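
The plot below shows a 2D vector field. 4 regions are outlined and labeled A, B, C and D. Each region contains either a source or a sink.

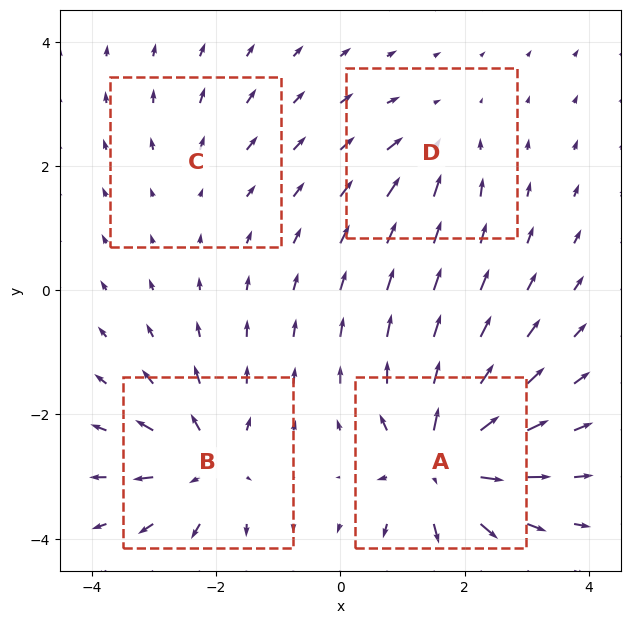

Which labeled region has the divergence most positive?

Divergence at each region's feature centre — A: about +9, B: about +6, C: about +2, D: about -4. Region A is most positive.

A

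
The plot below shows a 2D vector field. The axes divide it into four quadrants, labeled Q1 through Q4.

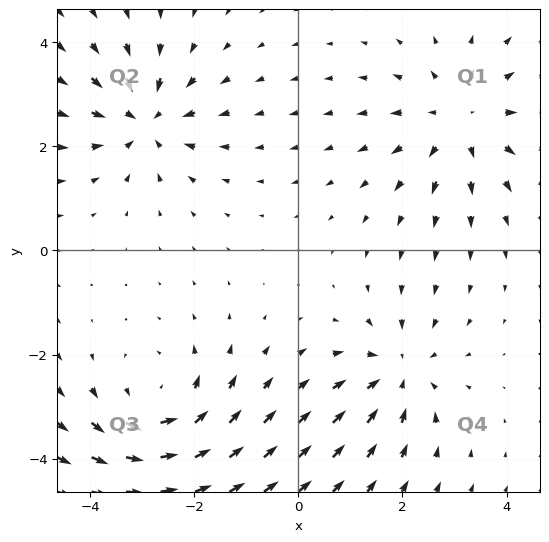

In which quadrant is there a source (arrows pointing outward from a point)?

Q1

The source sits at approximately (3.1, 2.5), which lies in quadrant Q1. The divergence there is about +3, positive as expected for a source.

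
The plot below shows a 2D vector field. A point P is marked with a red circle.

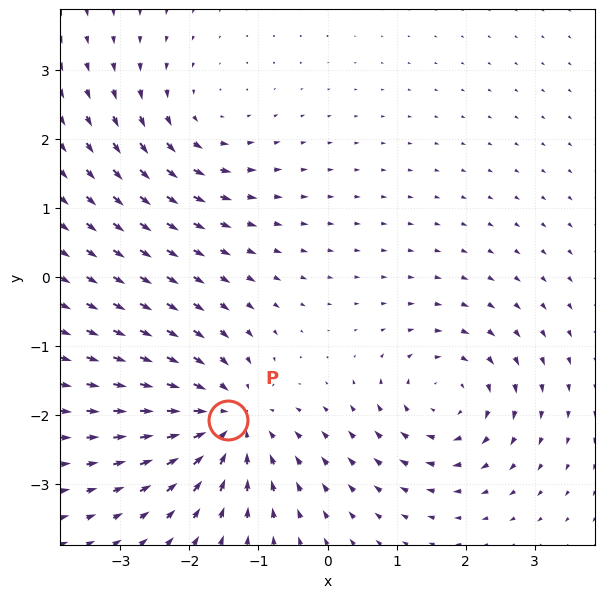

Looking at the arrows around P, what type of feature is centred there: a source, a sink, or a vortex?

sink

At P (-1.4, -2.1) the arrows converge inward. Divergence about -6, curl ≈0 — negative divergence with near-zero curl is a sink.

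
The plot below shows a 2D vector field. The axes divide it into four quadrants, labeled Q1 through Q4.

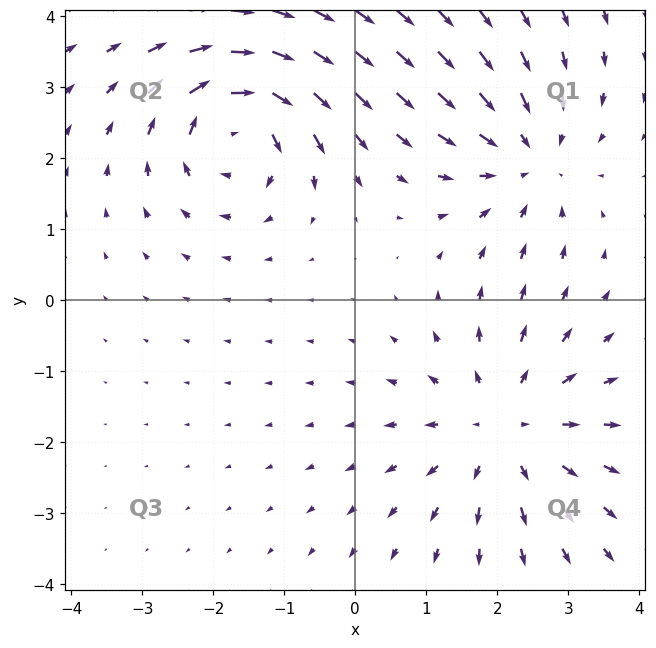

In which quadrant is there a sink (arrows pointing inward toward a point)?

The sink sits at approximately (2.4, 2.0), which lies in quadrant Q1. The divergence there is about -4, negative as expected for a sink.

Q1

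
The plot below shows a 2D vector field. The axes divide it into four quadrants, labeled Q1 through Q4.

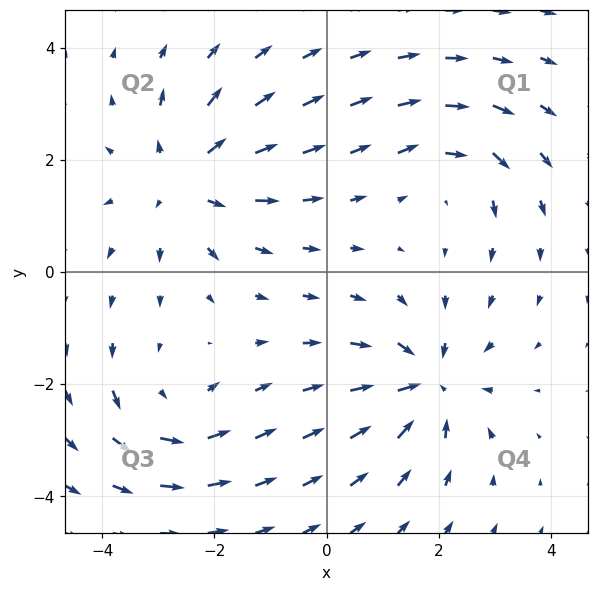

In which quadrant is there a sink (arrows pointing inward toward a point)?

Q4

The sink sits at approximately (1.8, -2.0), which lies in quadrant Q4. The divergence there is about -5, negative as expected for a sink.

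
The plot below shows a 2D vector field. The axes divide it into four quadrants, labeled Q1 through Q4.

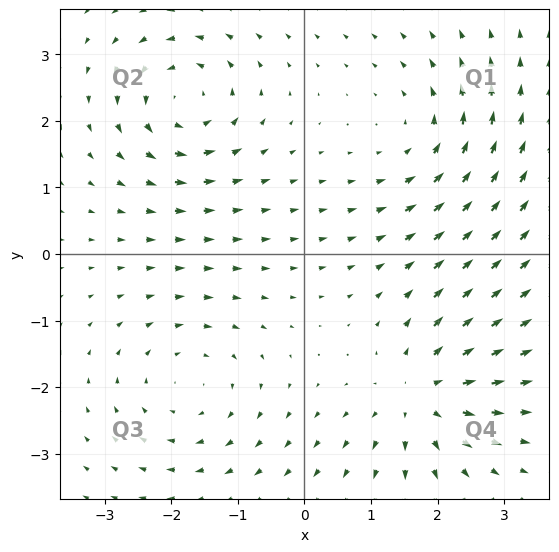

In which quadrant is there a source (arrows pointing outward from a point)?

The source sits at approximately (1.8, -2.1), which lies in quadrant Q4. The divergence there is about +6, positive as expected for a source.

Q4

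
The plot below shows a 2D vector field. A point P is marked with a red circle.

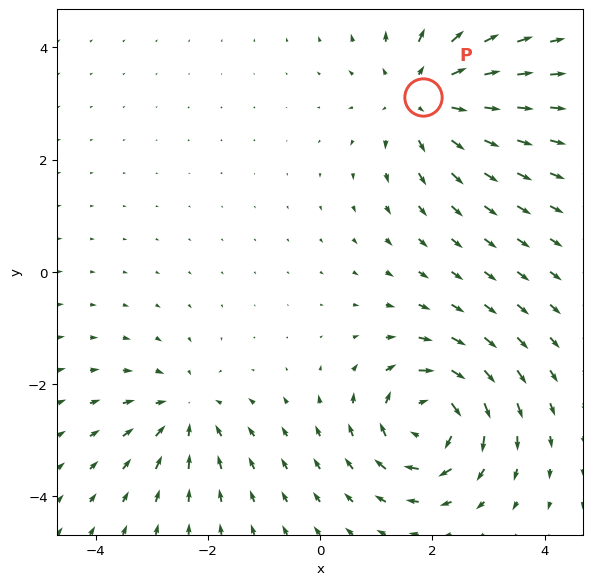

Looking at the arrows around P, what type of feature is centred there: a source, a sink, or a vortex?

At P (1.8, 3.1) the arrows spread outward. Divergence about +4, curl ≈0 — positive divergence with near-zero curl is a source.

source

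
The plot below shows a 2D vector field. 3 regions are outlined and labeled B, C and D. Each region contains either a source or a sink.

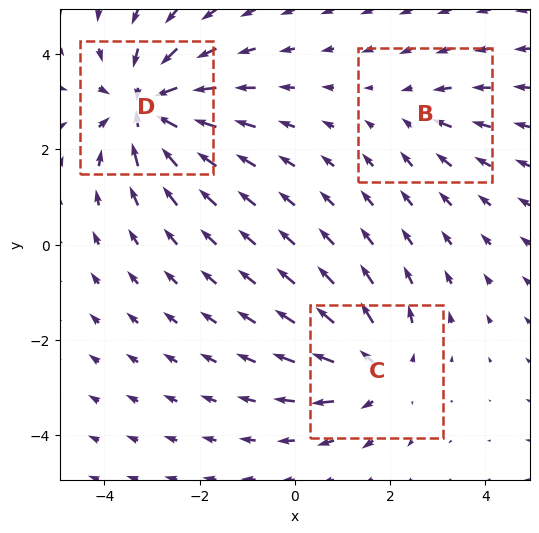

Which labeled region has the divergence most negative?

D

Divergence at each region's feature centre — B: about -2, C: about +3, D: about -5. Region D is most negative.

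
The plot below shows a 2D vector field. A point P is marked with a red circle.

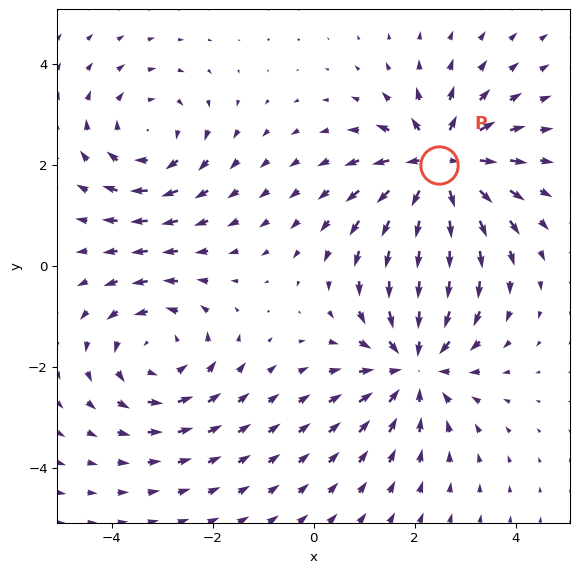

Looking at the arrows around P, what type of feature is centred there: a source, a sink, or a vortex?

At P (2.5, 2.0) the arrows spread outward. Divergence about +5, curl ≈0 — positive divergence with near-zero curl is a source.

source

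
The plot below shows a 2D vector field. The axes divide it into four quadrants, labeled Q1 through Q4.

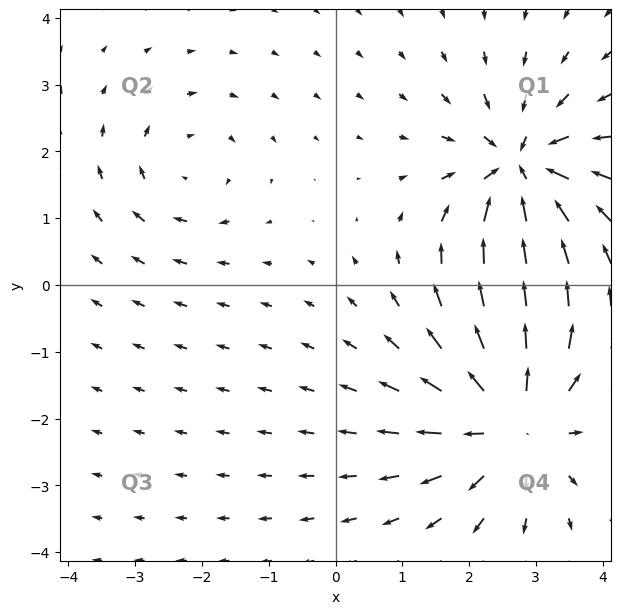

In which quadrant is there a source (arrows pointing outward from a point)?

The source sits at approximately (2.6, -2.1), which lies in quadrant Q4. The divergence there is about +5, positive as expected for a source.

Q4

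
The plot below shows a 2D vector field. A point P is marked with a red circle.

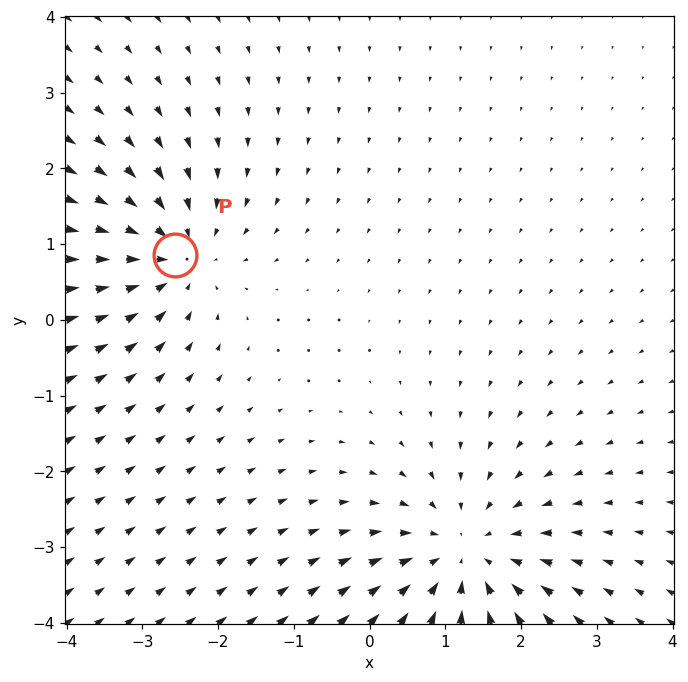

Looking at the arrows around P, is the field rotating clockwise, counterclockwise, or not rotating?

not rotating

Near P at (-2.6, 0.9) the arrows show no circulation. The curl there is ≈0.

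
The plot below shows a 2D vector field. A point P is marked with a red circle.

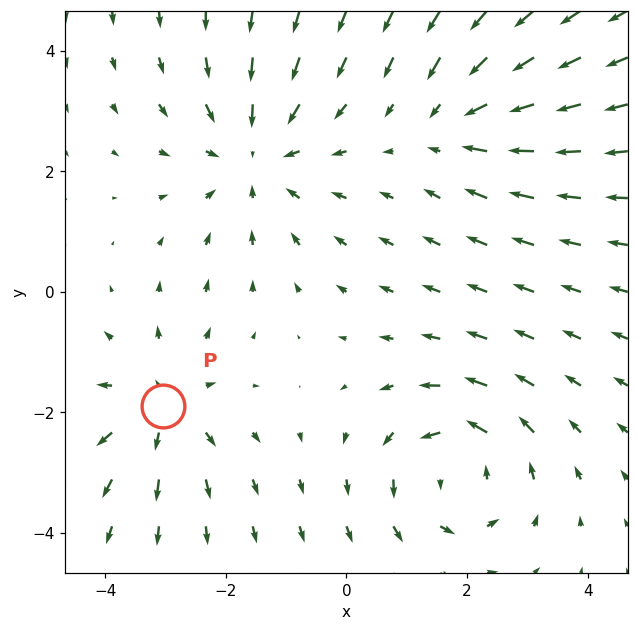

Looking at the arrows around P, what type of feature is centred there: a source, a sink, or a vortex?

At P (-3.1, -1.9) the arrows spread outward. Divergence about +3, curl ≈0 — positive divergence with near-zero curl is a source.

source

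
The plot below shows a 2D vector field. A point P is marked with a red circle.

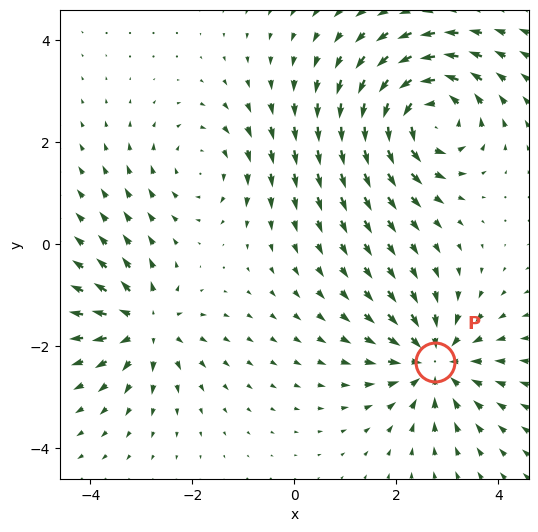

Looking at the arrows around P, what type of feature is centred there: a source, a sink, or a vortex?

At P (2.8, -2.3) the arrows converge inward. Divergence about -4, curl ≈0 — negative divergence with near-zero curl is a sink.

sink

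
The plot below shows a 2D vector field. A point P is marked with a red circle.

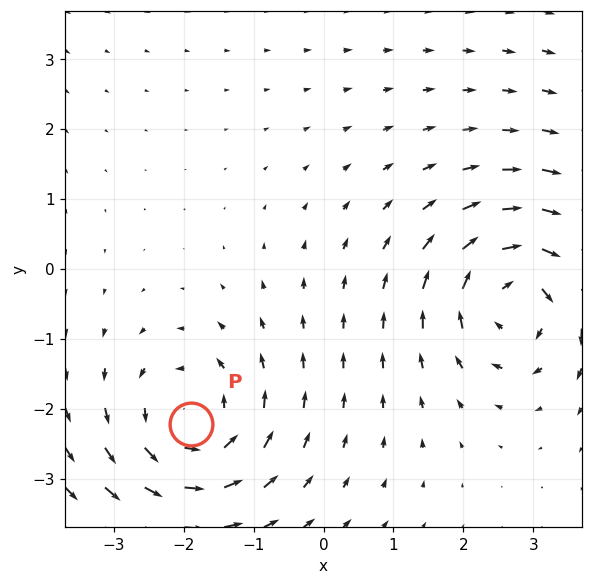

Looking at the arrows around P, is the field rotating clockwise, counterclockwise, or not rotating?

counterclockwise

Near P at (-1.9, -2.2) the arrows circulate counterclockwise. The curl (z-component) there is about +4; positive curl means counterclockwise rotation.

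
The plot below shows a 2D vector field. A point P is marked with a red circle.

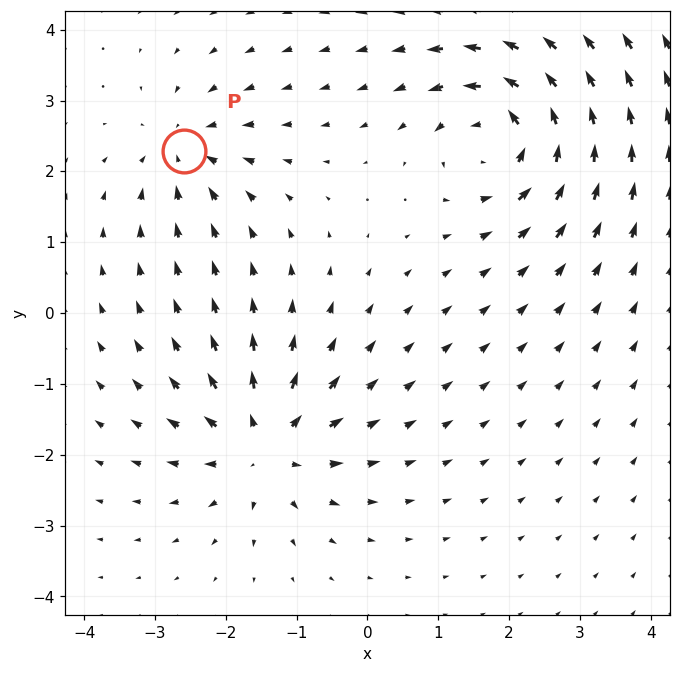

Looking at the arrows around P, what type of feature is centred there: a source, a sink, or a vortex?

sink

At P (-2.6, 2.3) the arrows converge inward. Divergence about -4, curl ≈0 — negative divergence with near-zero curl is a sink.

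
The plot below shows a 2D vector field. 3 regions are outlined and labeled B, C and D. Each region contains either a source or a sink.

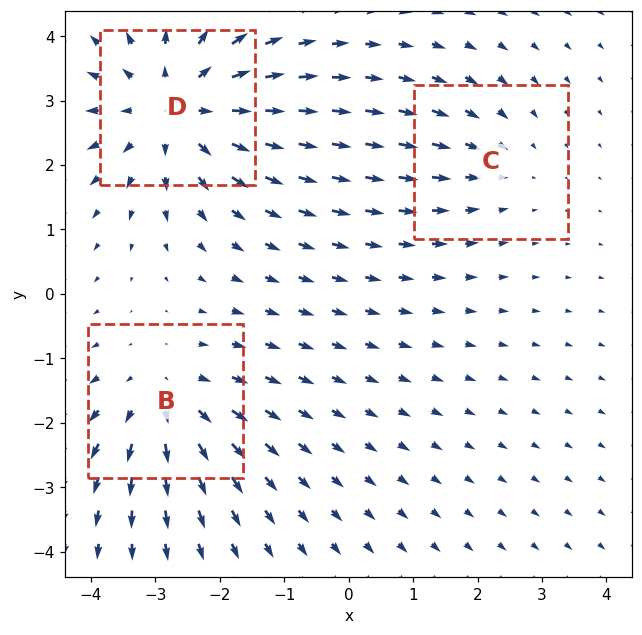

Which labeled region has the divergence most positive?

Divergence at each region's feature centre — B: about +3, C: about -2, D: about +4. Region D is most positive.

D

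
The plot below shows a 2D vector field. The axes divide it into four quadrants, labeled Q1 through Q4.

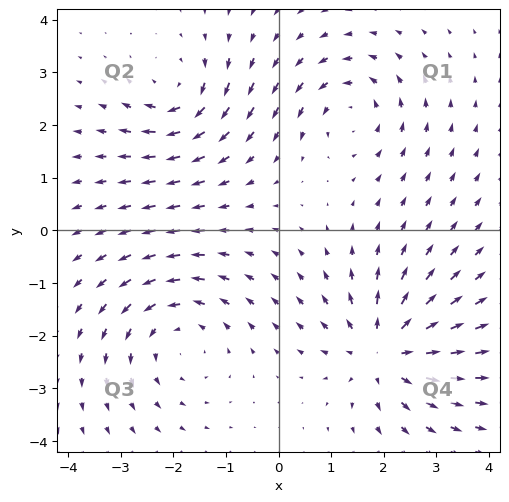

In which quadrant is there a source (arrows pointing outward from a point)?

The source sits at approximately (2.0, -2.3), which lies in quadrant Q4. The divergence there is about +5, positive as expected for a source.

Q4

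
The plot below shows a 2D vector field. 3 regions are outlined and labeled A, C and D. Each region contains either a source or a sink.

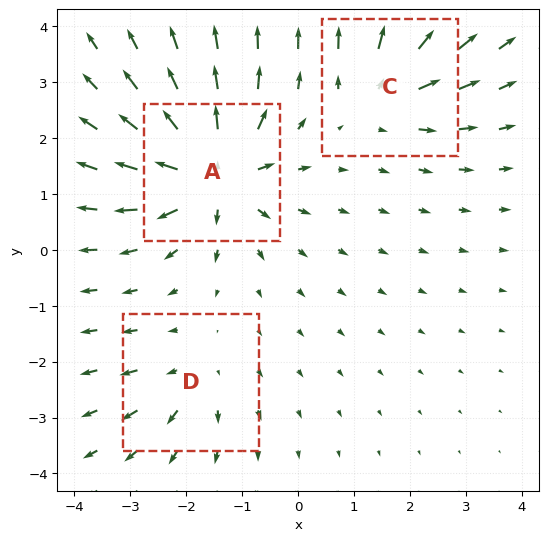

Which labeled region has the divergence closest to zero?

D

Divergence at each region's feature centre — A: about +7, C: about +4, D: about +3. Region D is closest to zero.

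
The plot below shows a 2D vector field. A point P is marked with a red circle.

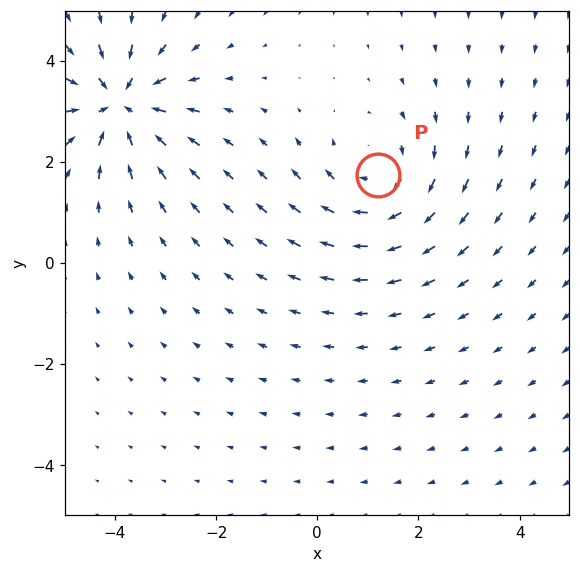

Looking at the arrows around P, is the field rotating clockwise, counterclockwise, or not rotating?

clockwise

Near P at (1.2, 1.7) the arrows circulate clockwise. The curl (z-component) there is about -3; negative curl means clockwise rotation.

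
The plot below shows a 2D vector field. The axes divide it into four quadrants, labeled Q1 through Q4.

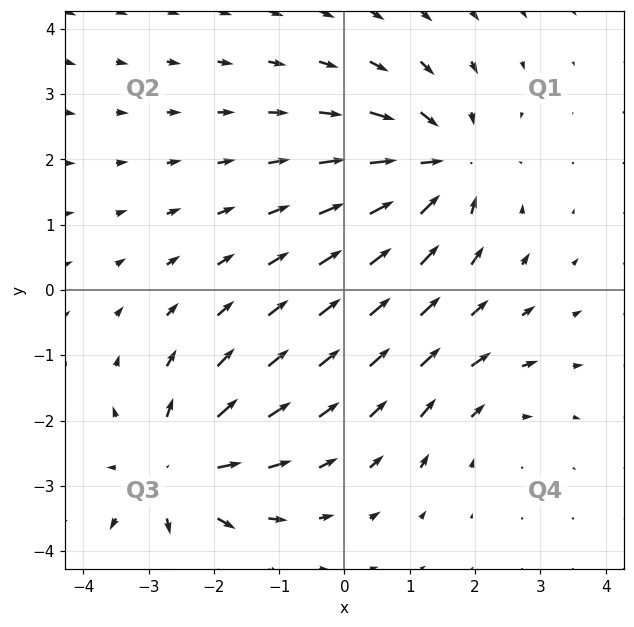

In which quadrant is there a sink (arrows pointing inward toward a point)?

Q1

The sink sits at approximately (1.4, 1.9), which lies in quadrant Q1. The divergence there is about -5, negative as expected for a sink.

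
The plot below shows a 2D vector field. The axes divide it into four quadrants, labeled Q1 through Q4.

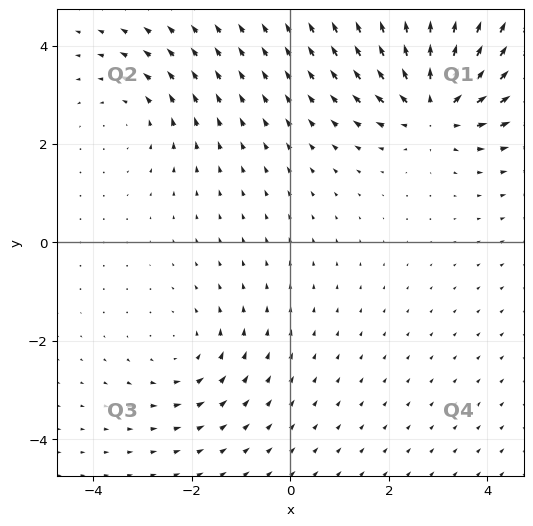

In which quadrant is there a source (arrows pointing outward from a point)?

Q1

The source sits at approximately (2.9, 2.8), which lies in quadrant Q1. The divergence there is about +5, positive as expected for a source.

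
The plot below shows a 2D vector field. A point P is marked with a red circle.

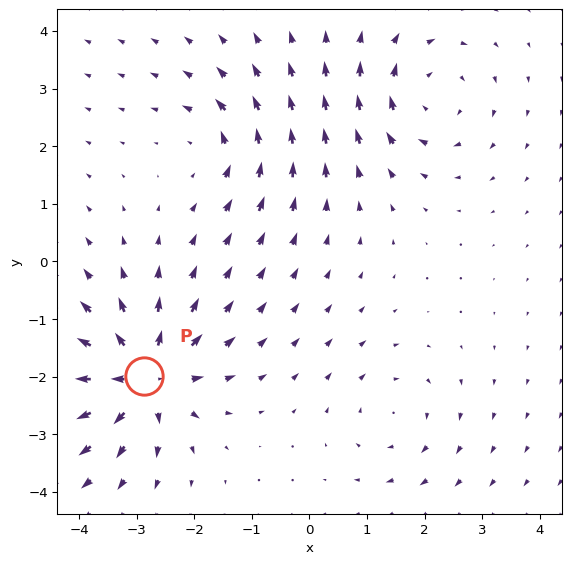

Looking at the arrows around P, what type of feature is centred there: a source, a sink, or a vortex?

At P (-2.9, -2.0) the arrows spread outward. Divergence about +6, curl ≈0 — positive divergence with near-zero curl is a source.

source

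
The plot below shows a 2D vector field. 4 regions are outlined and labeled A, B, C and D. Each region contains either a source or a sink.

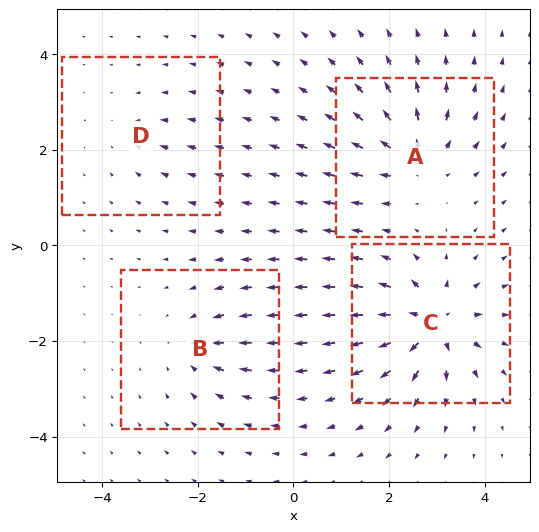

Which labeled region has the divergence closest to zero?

Divergence at each region's feature centre — A: about +6, B: about -4, C: about +9, D: about -3. Region D is closest to zero.

D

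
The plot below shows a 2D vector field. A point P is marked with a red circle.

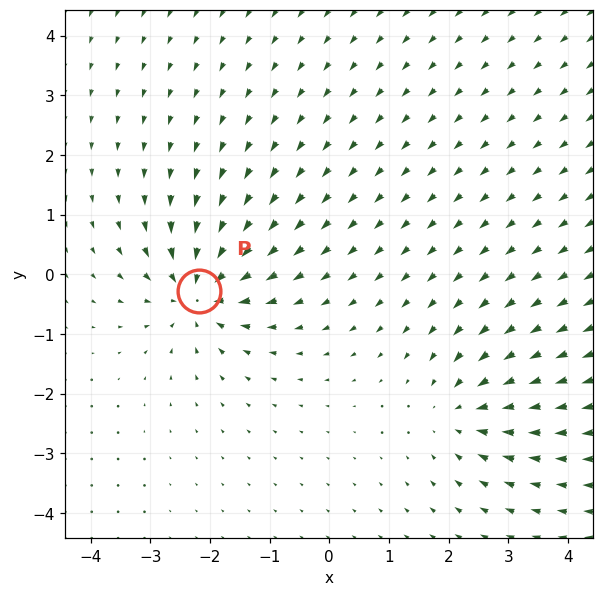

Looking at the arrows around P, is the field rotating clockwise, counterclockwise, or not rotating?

not rotating

Near P at (-2.2, -0.3) the arrows show no circulation. The curl there is ≈0.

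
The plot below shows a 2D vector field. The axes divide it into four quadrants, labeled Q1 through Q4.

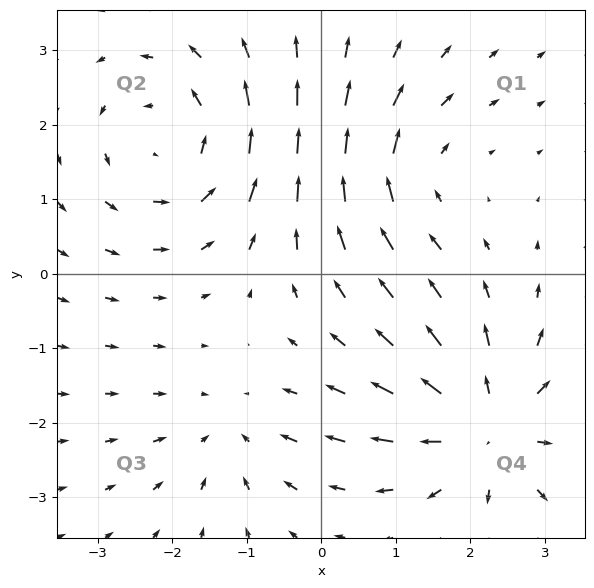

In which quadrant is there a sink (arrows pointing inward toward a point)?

The sink sits at approximately (-1.2, -2.1), which lies in quadrant Q3. The divergence there is about -3, negative as expected for a sink.

Q3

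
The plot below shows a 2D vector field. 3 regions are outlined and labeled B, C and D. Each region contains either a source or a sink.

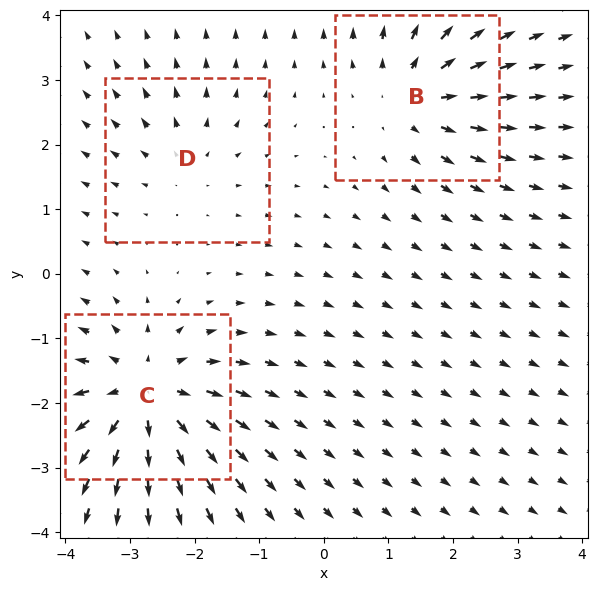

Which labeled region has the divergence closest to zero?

D

Divergence at each region's feature centre — B: about +4, C: about +5, D: about +2. Region D is closest to zero.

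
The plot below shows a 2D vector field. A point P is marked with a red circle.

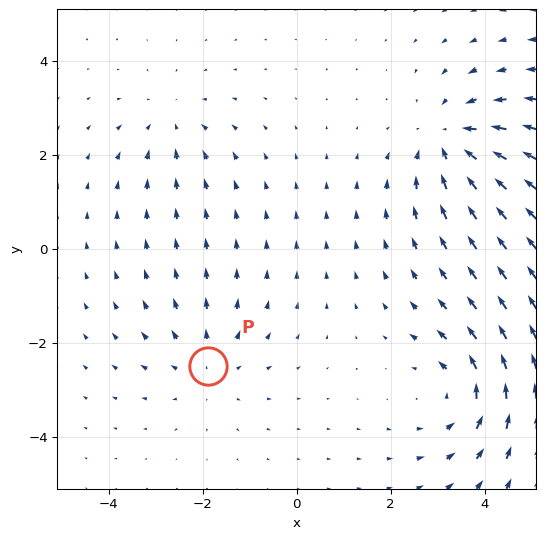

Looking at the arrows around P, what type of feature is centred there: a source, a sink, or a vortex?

source

At P (-1.9, -2.5) the arrows spread outward. Divergence about +3, curl ≈0 — positive divergence with near-zero curl is a source.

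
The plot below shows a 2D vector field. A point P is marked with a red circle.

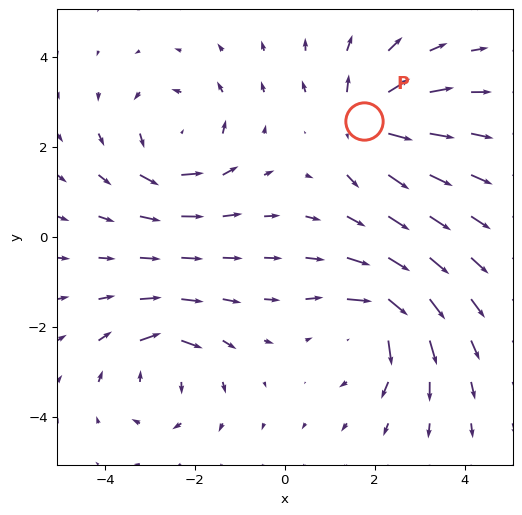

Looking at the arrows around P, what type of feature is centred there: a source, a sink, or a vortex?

At P (1.8, 2.6) the arrows spread outward. Divergence about +6, curl ≈0 — positive divergence with near-zero curl is a source.

source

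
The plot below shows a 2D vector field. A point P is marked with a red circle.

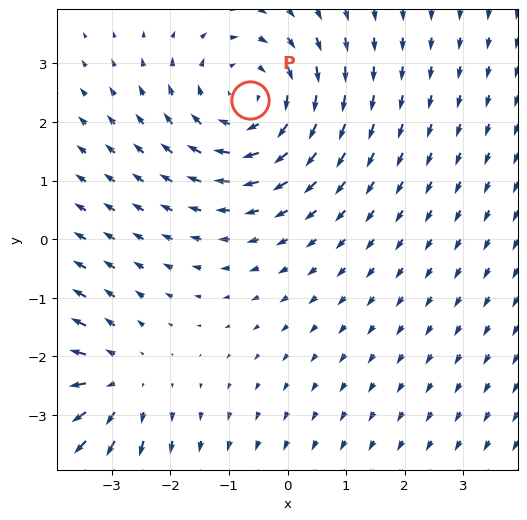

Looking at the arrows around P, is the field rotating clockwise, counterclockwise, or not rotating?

Near P at (-0.6, 2.4) the arrows circulate clockwise. The curl (z-component) there is about -3; negative curl means clockwise rotation.

clockwise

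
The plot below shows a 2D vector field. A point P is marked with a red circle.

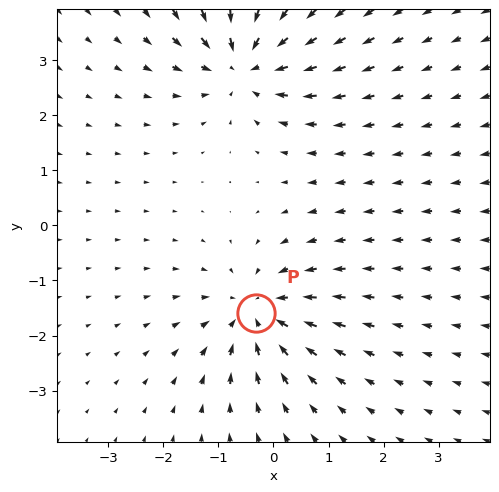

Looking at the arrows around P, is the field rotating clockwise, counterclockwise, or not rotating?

not rotating

Near P at (-0.3, -1.6) the arrows show no circulation. The curl there is ≈0.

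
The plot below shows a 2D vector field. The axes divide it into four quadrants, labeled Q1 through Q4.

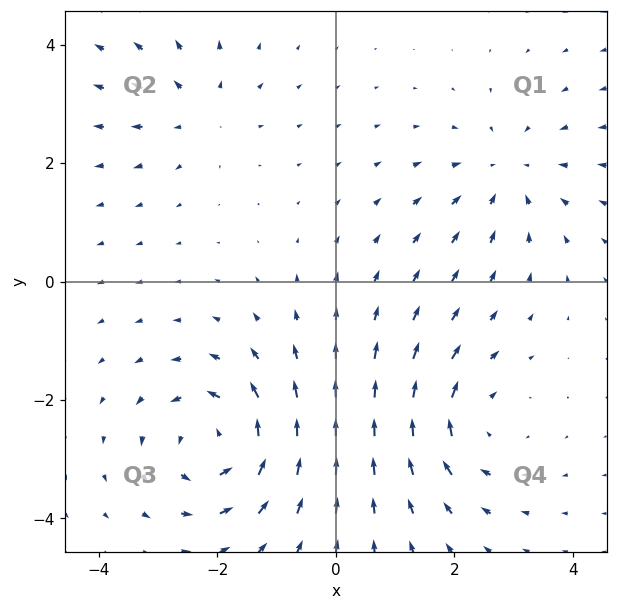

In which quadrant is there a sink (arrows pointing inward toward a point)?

Q1

The sink sits at approximately (2.9, 1.8), which lies in quadrant Q1. The divergence there is about -3, negative as expected for a sink.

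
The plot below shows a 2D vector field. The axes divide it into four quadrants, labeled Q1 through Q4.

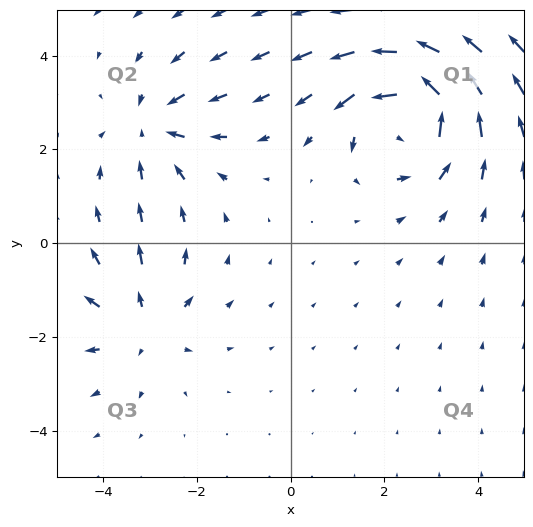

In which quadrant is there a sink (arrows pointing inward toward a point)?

The sink sits at approximately (-2.9, 2.5), which lies in quadrant Q2. The divergence there is about -3, negative as expected for a sink.

Q2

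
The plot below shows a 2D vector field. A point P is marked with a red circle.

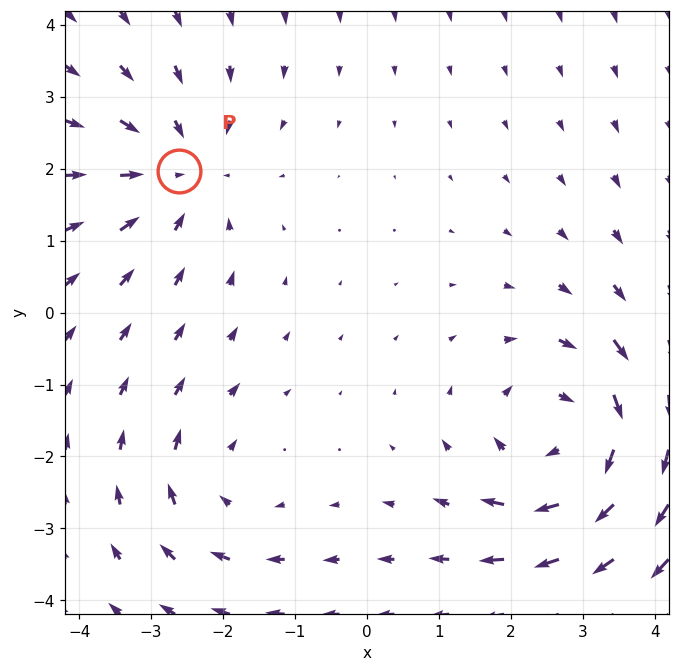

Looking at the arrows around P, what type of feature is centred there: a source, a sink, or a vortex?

sink

At P (-2.6, 2.0) the arrows converge inward. Divergence about -3, curl ≈0 — negative divergence with near-zero curl is a sink.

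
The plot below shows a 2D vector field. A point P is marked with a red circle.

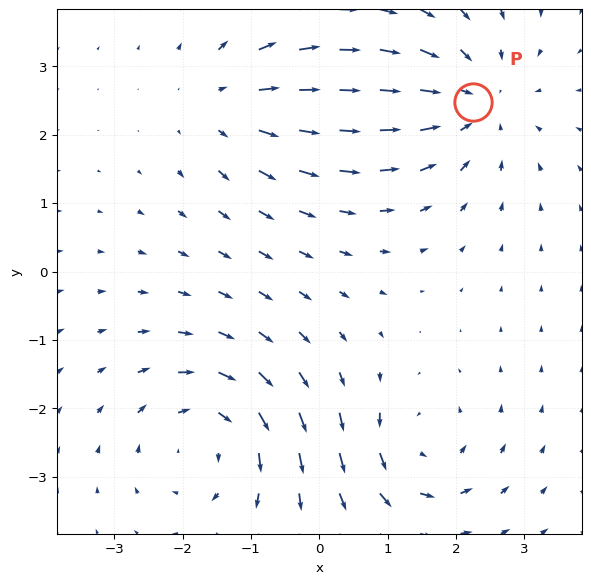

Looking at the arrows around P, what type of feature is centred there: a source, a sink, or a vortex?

At P (2.2, 2.5) the arrows converge inward. Divergence about -4, curl ≈0 — negative divergence with near-zero curl is a sink.

sink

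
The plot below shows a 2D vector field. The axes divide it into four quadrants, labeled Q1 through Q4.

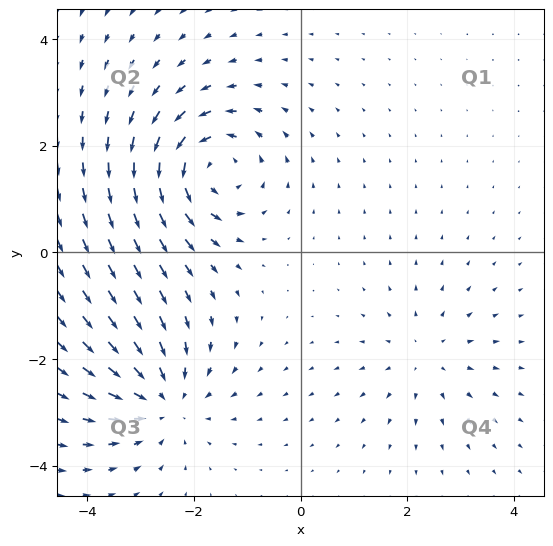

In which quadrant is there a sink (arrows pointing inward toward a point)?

The sink sits at approximately (-2.6, -2.8), which lies in quadrant Q3. The divergence there is about -4, negative as expected for a sink.

Q3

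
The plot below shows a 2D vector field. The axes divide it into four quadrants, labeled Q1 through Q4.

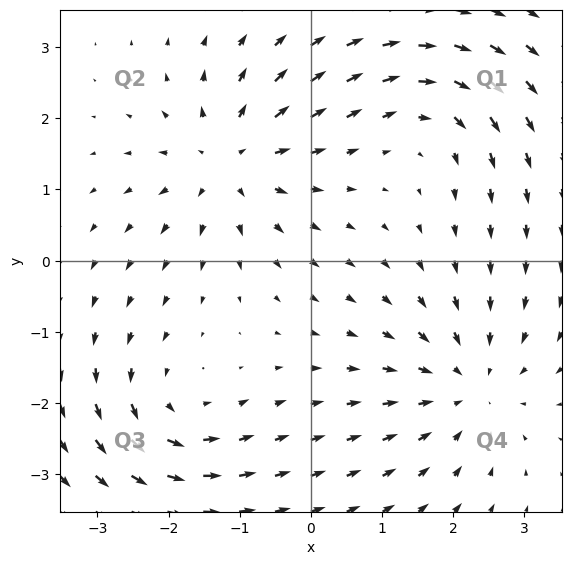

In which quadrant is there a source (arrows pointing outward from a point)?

The source sits at approximately (-1.1, 1.4), which lies in quadrant Q2. The divergence there is about +5, positive as expected for a source.

Q2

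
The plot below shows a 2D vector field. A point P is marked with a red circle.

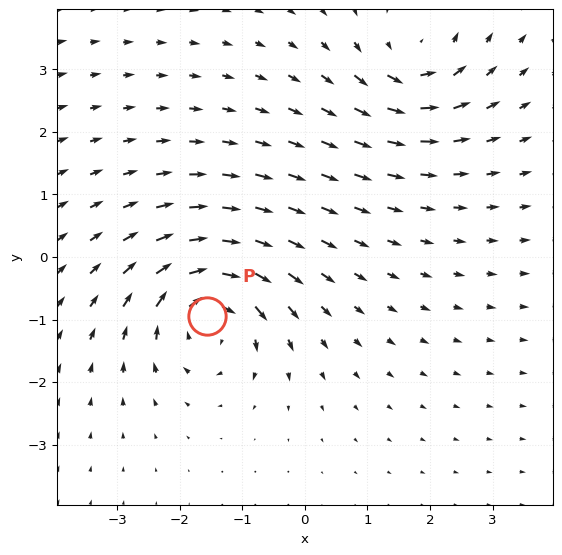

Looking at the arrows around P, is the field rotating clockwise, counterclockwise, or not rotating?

clockwise

Near P at (-1.6, -0.9) the arrows circulate clockwise. The curl (z-component) there is about -6; negative curl means clockwise rotation.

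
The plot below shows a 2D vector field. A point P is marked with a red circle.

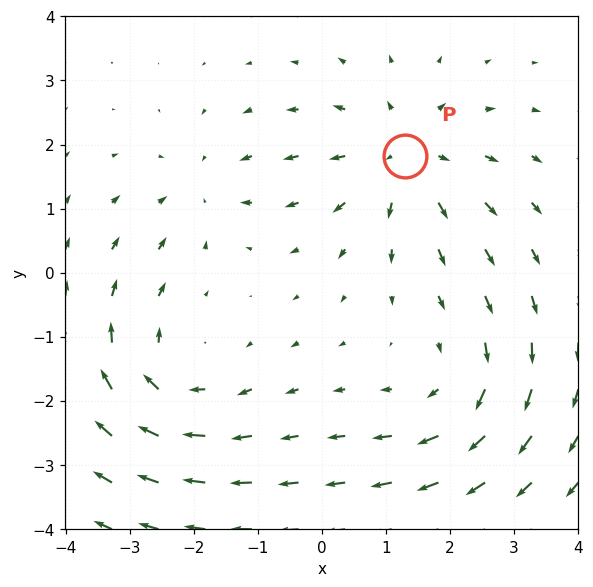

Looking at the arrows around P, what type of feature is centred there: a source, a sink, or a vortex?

At P (1.3, 1.8) the arrows spread outward. Divergence about +4, curl ≈0 — positive divergence with near-zero curl is a source.

source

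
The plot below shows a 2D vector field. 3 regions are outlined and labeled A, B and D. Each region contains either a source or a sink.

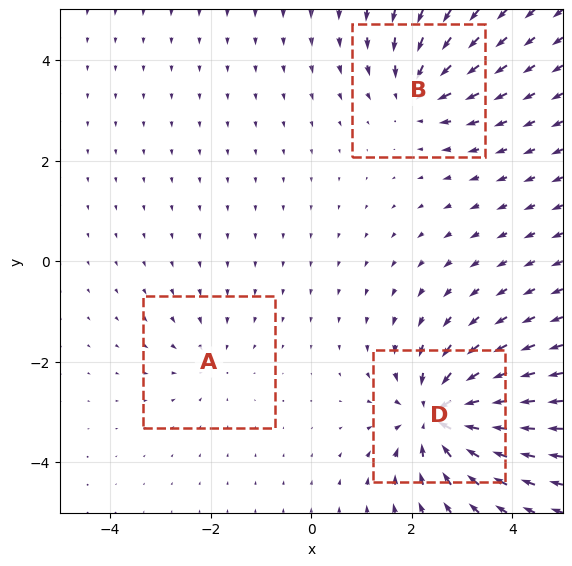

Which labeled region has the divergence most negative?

D

Divergence at each region's feature centre — A: about -2, B: about -4, D: about -6. Region D is most negative.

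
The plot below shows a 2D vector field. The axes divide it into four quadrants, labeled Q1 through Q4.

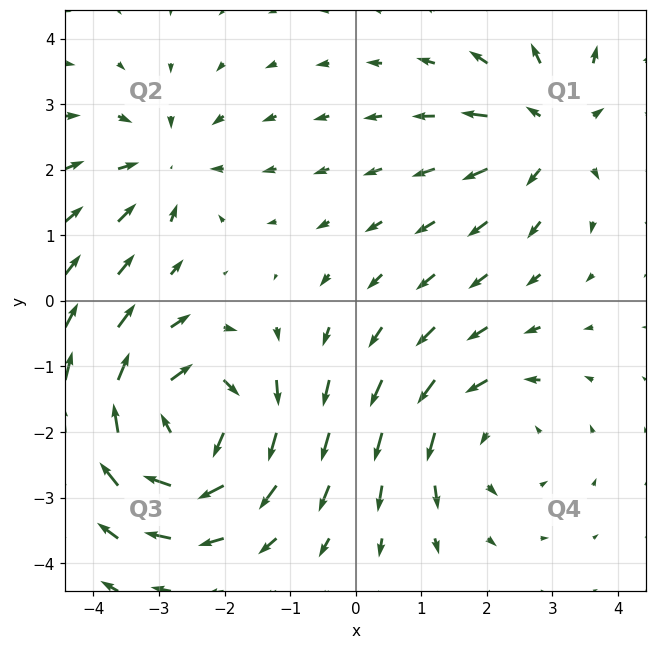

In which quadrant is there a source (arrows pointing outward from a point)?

Q1

The source sits at approximately (3.0, 2.6), which lies in quadrant Q1. The divergence there is about +4, positive as expected for a source.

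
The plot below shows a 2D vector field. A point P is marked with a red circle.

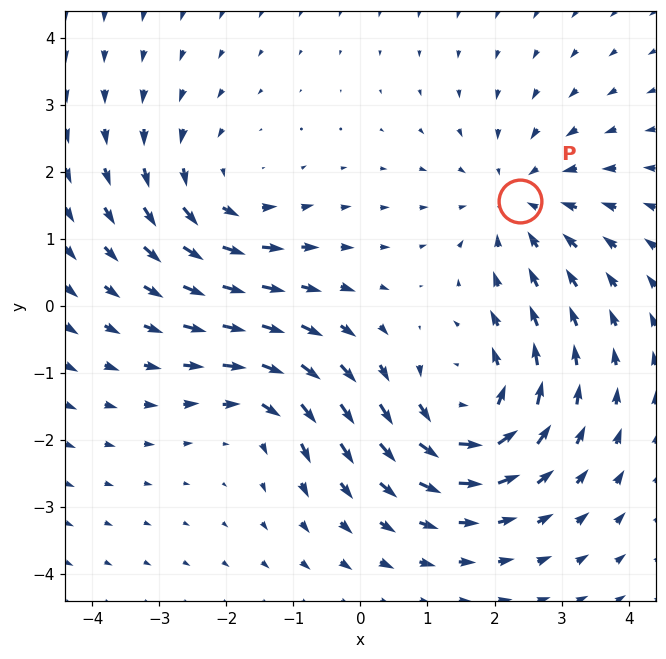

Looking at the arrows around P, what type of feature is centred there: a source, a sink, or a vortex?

sink

At P (2.4, 1.6) the arrows converge inward. Divergence about -3, curl ≈0 — negative divergence with near-zero curl is a sink.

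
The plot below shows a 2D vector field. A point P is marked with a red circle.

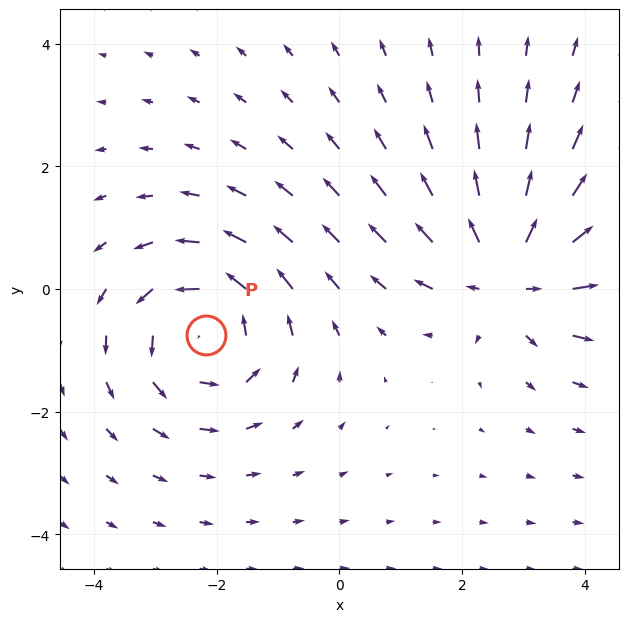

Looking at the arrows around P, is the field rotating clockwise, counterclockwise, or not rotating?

counterclockwise

Near P at (-2.2, -0.7) the arrows circulate counterclockwise. The curl (z-component) there is about +3; positive curl means counterclockwise rotation.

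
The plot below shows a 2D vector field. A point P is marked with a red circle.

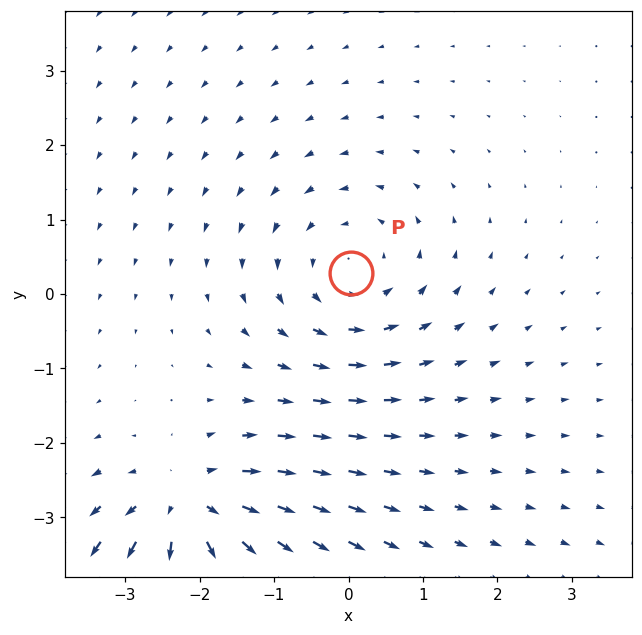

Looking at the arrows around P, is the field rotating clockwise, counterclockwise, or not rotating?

Near P at (0.0, 0.3) the arrows circulate counterclockwise. The curl (z-component) there is about +3; positive curl means counterclockwise rotation.

counterclockwise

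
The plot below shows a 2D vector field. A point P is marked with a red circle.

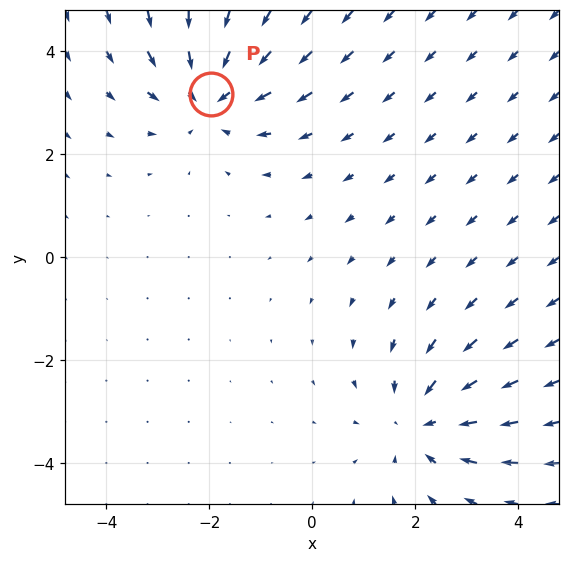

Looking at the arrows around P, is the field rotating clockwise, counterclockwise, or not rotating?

Near P at (-2.0, 3.2) the arrows show no circulation. The curl there is ≈0.

not rotating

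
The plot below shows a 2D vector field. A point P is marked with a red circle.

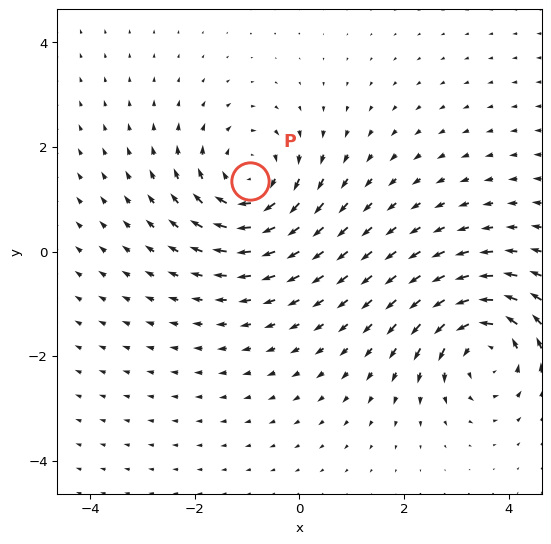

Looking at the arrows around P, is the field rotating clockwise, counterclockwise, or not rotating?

clockwise

Near P at (-0.9, 1.3) the arrows circulate clockwise. The curl (z-component) there is about -5; negative curl means clockwise rotation.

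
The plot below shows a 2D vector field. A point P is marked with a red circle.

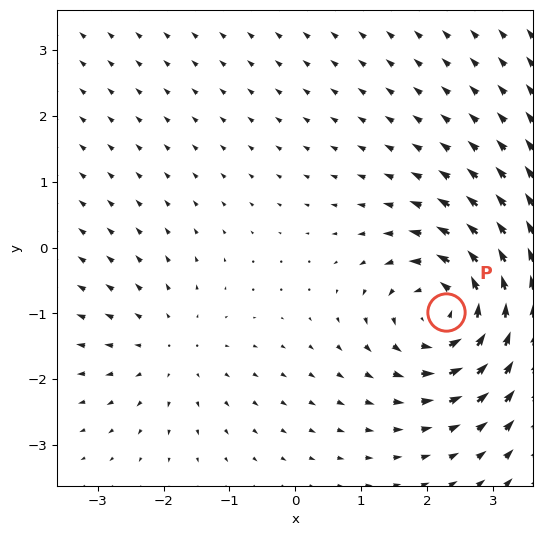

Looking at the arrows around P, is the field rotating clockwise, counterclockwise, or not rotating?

counterclockwise

Near P at (2.3, -1.0) the arrows circulate counterclockwise. The curl (z-component) there is about +6; positive curl means counterclockwise rotation.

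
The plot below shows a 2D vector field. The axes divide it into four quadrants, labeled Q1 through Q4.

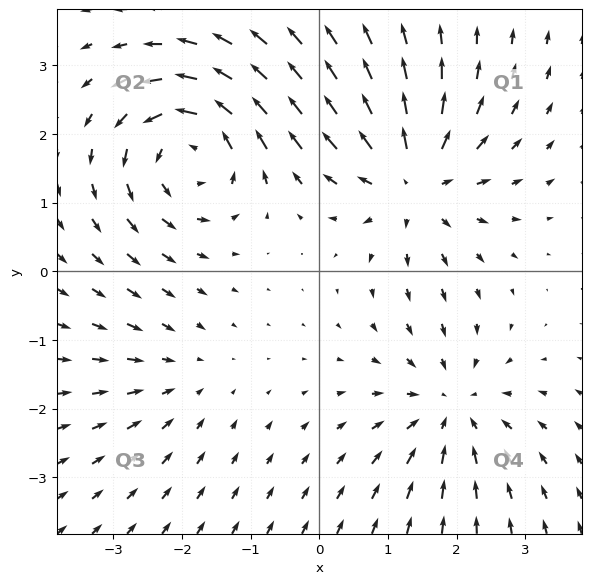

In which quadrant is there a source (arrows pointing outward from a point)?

The source sits at approximately (1.4, 1.3), which lies in quadrant Q1. The divergence there is about +5, positive as expected for a source.

Q1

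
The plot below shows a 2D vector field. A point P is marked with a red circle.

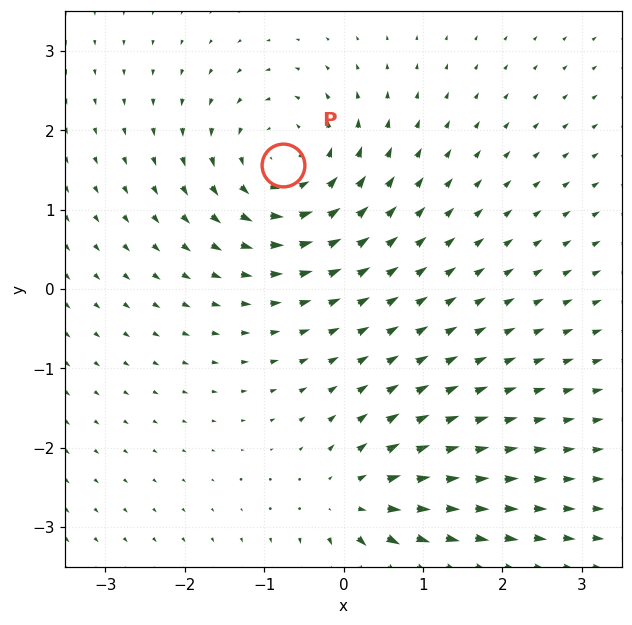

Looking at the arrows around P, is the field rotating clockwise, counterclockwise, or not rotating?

Near P at (-0.8, 1.6) the arrows circulate counterclockwise. The curl (z-component) there is about +5; positive curl means counterclockwise rotation.

counterclockwise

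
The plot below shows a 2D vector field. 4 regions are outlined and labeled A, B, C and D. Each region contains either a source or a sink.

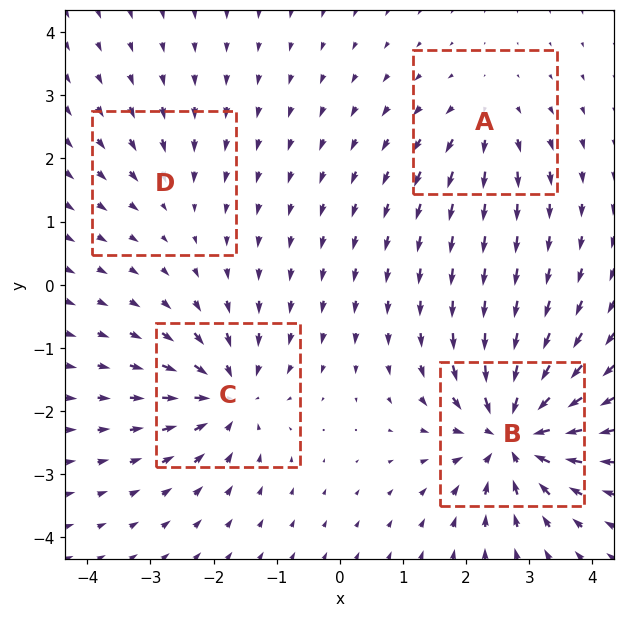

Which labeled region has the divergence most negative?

B

Divergence at each region's feature centre — A: about +4, B: about -9, C: about -6, D: about -3. Region B is most negative.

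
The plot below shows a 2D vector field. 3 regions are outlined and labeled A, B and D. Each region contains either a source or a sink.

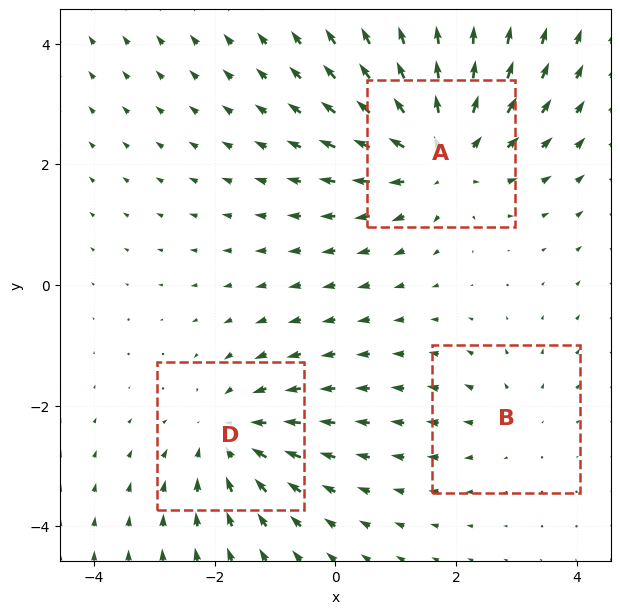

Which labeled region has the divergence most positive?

A

Divergence at each region's feature centre — A: about +4, B: about +2, D: about -3. Region A is most positive.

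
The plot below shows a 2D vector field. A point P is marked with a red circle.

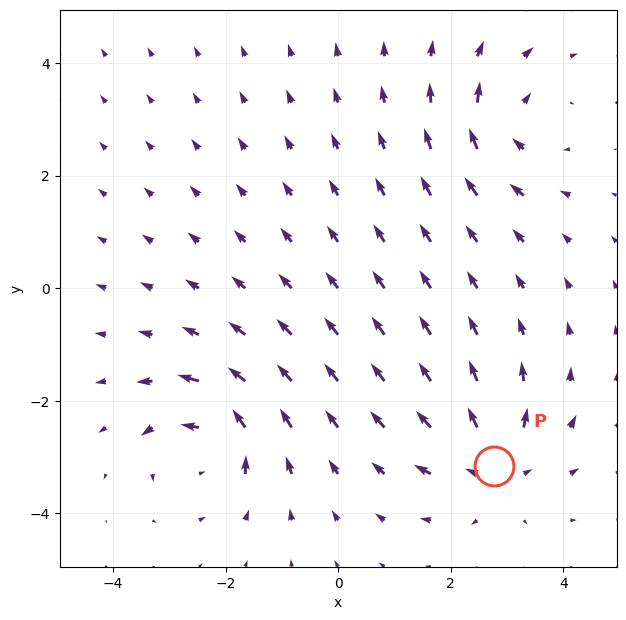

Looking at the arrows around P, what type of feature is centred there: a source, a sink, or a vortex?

At P (2.8, -3.1) the arrows spread outward. Divergence about +4, curl ≈0 — positive divergence with near-zero curl is a source.

source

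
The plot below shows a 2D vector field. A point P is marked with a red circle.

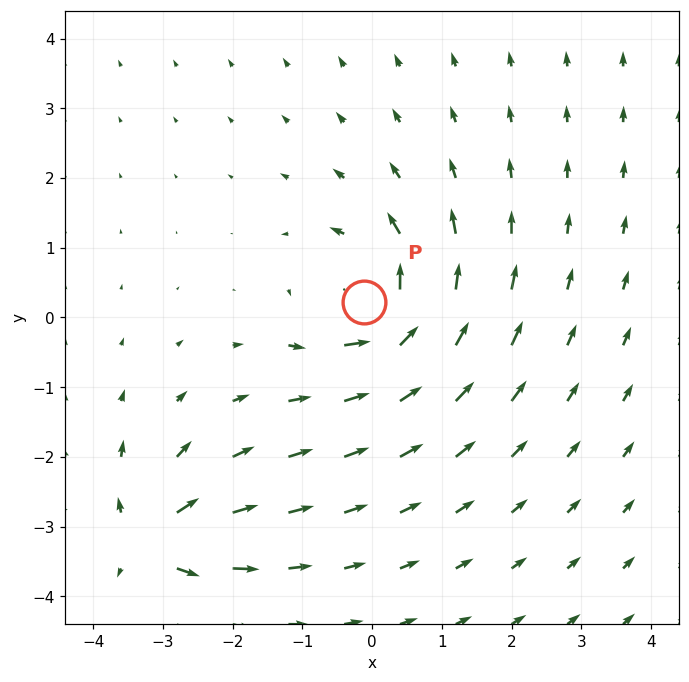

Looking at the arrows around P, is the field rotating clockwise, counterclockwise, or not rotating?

Near P at (-0.1, 0.2) the arrows circulate counterclockwise. The curl (z-component) there is about +5; positive curl means counterclockwise rotation.

counterclockwise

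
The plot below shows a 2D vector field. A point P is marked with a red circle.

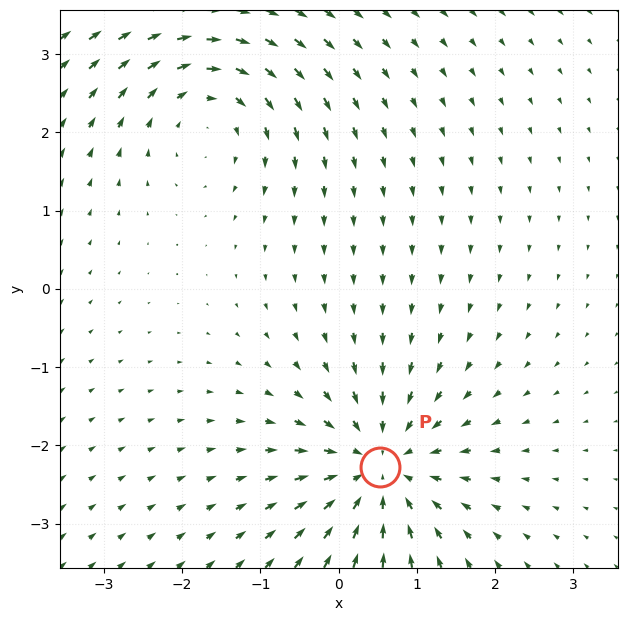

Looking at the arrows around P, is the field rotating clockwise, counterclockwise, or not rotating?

not rotating

Near P at (0.5, -2.3) the arrows show no circulation. The curl there is ≈0.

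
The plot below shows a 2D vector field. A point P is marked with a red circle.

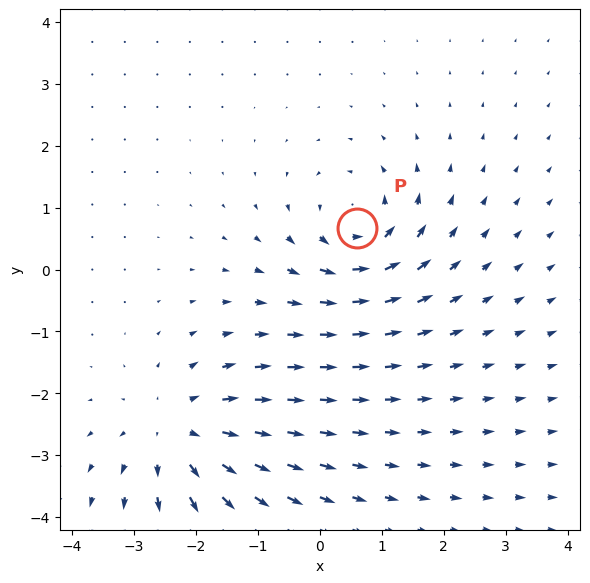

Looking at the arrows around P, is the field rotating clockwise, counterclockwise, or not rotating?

Near P at (0.6, 0.7) the arrows circulate counterclockwise. The curl (z-component) there is about +4; positive curl means counterclockwise rotation.

counterclockwise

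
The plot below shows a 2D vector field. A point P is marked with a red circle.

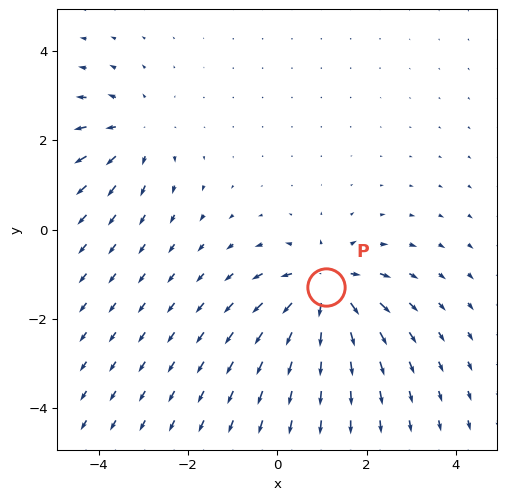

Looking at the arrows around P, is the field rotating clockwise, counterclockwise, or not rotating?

not rotating

Near P at (1.1, -1.3) the arrows show no circulation. The curl there is ≈0.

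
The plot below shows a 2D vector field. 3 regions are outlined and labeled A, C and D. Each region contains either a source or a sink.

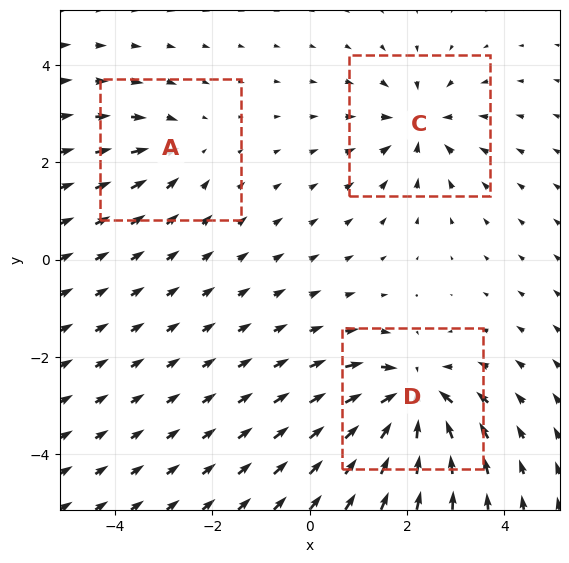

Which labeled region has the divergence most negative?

D

Divergence at each region's feature centre — A: about -2, C: about -4, D: about -6. Region D is most negative.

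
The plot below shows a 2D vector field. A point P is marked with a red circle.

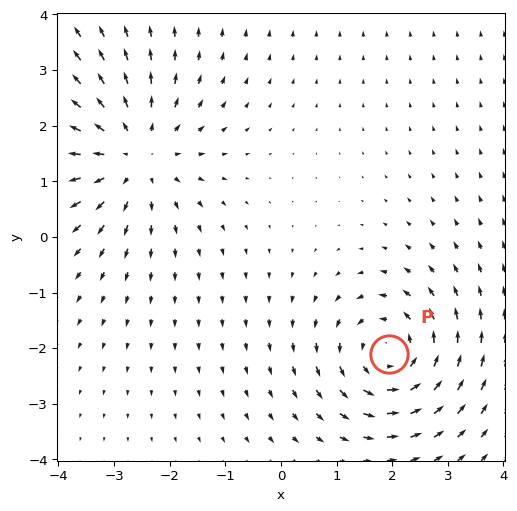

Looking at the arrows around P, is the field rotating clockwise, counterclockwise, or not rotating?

Near P at (2.0, -2.1) the arrows circulate counterclockwise. The curl (z-component) there is about +4; positive curl means counterclockwise rotation.

counterclockwise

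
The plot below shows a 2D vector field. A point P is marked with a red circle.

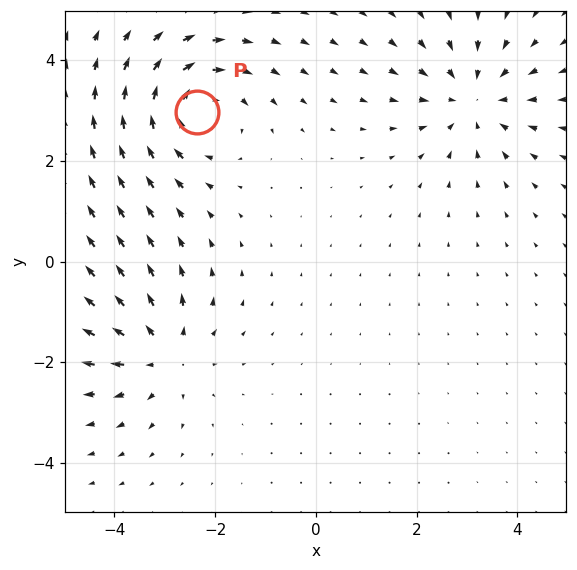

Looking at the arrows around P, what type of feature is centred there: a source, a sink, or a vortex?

vortex

At P (-2.4, 3.0) the arrows circulate clockwise. Divergence ≈0, curl about -4 — near-zero divergence with nonzero curl is a vortex.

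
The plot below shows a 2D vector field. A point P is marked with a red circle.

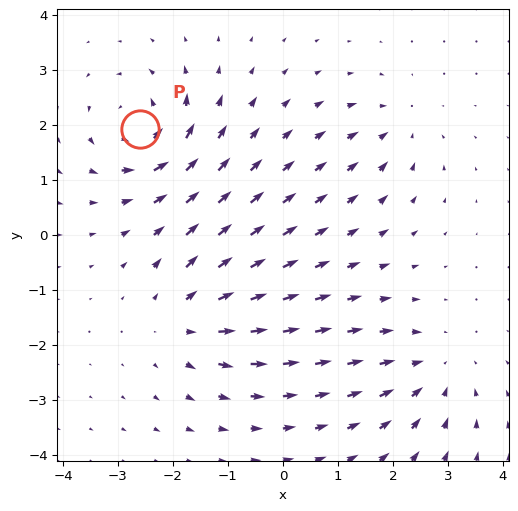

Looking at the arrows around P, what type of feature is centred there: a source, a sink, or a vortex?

At P (-2.6, 1.9) the arrows circulate counterclockwise. Divergence ≈0, curl about +7 — near-zero divergence with nonzero curl is a vortex.

vortex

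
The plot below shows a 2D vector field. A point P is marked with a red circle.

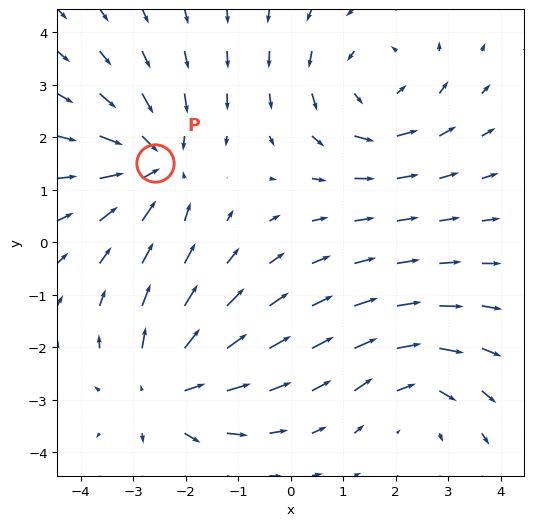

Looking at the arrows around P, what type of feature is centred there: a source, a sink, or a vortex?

sink

At P (-2.6, 1.5) the arrows converge inward. Divergence about -4, curl ≈0 — negative divergence with near-zero curl is a sink.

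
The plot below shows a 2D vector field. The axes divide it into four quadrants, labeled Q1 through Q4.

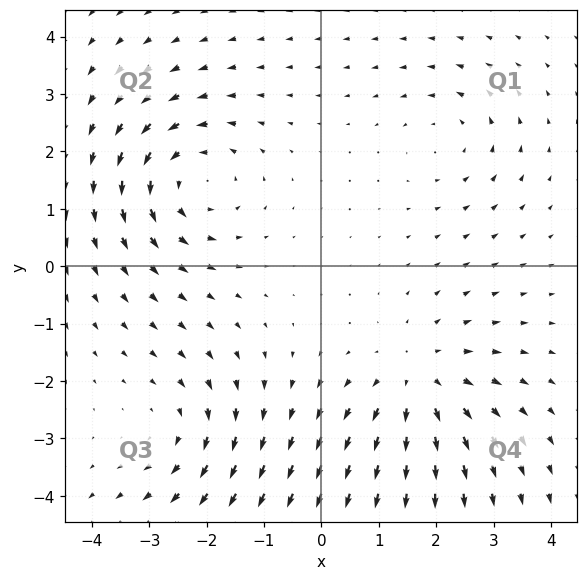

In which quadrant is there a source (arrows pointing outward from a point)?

The source sits at approximately (1.7, -2.0), which lies in quadrant Q4. The divergence there is about +4, positive as expected for a source.

Q4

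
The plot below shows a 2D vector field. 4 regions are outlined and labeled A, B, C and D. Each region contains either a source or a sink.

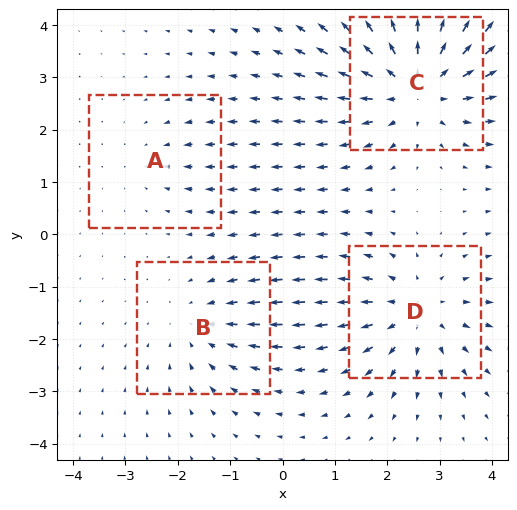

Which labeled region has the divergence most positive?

C

Divergence at each region's feature centre — A: about -2, B: about -3, C: about +6, D: about +4. Region C is most positive.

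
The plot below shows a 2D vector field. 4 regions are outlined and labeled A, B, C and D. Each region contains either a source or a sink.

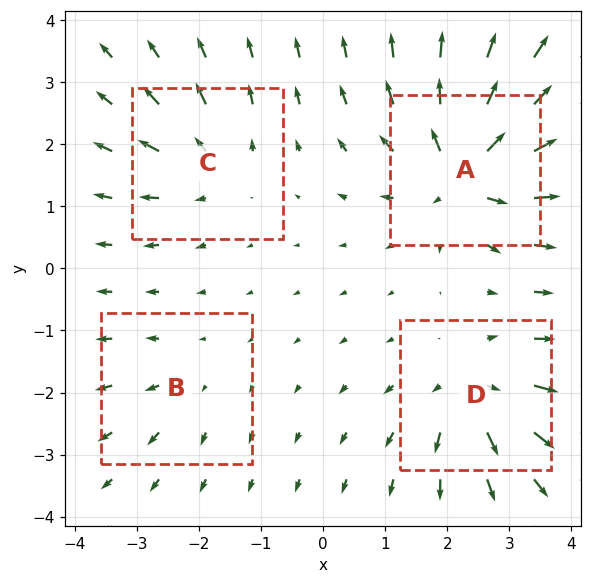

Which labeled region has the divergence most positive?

A

Divergence at each region's feature centre — A: about +9, B: about +3, C: about +4, D: about +6. Region A is most positive.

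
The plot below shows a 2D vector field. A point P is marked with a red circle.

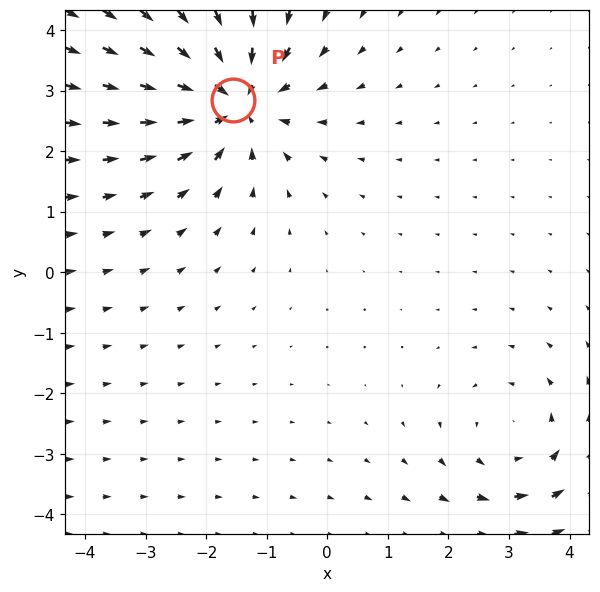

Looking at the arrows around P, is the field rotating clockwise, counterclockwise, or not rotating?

Near P at (-1.6, 2.8) the arrows show no circulation. The curl there is ≈0.

not rotating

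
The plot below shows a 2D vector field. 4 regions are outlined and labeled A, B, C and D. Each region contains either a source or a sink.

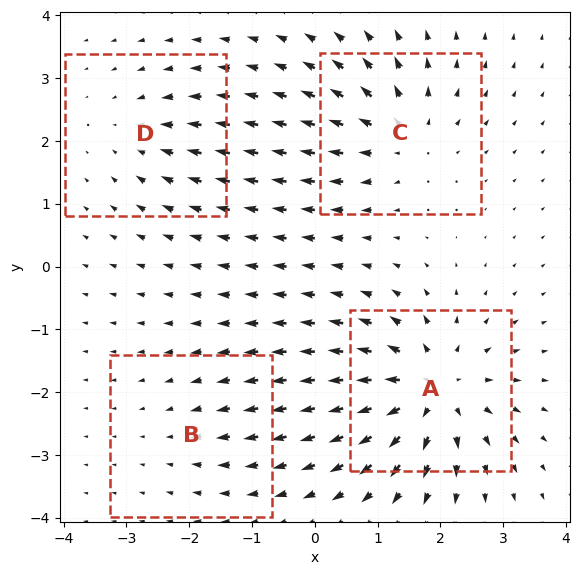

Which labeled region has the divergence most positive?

A

Divergence at each region's feature centre — A: about +8, B: about -2, C: about +5, D: about -3. Region A is most positive.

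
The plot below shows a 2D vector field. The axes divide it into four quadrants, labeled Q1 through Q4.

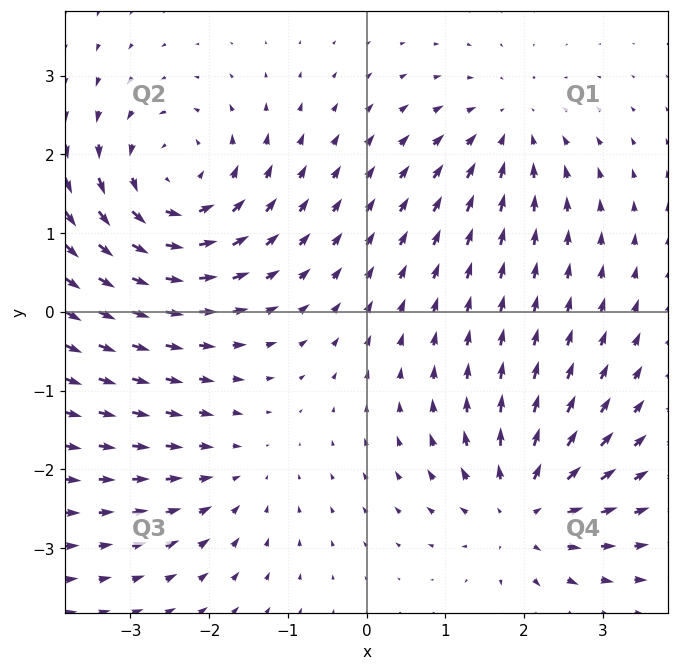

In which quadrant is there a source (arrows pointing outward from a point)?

The source sits at approximately (2.0, -2.5), which lies in quadrant Q4. The divergence there is about +5, positive as expected for a source.

Q4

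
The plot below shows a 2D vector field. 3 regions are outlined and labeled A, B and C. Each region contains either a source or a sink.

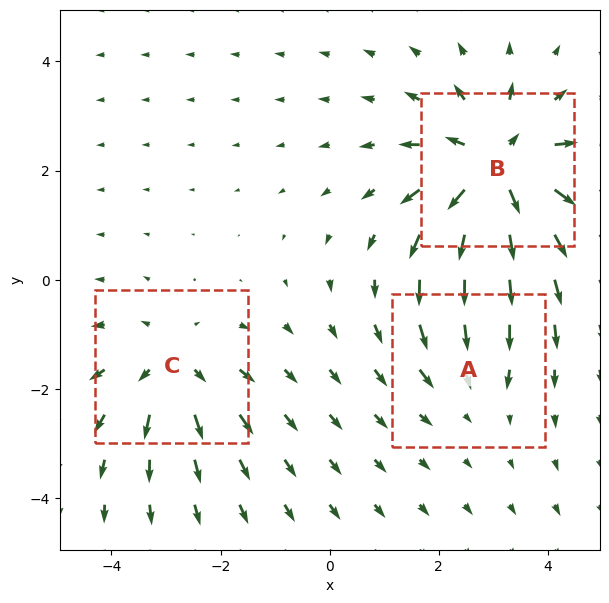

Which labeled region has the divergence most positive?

Divergence at each region's feature centre — A: about -2, B: about +5, C: about +3. Region B is most positive.

B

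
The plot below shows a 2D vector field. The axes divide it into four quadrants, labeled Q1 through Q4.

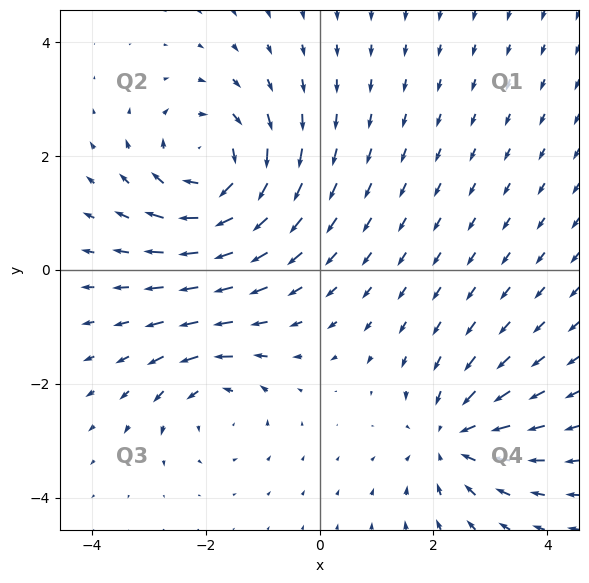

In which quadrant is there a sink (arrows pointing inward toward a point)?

Q4

The sink sits at approximately (2.3, -3.0), which lies in quadrant Q4. The divergence there is about -4, negative as expected for a sink.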